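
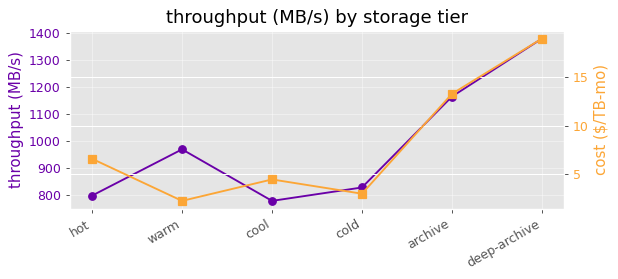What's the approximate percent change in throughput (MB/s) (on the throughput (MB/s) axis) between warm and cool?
warm ≈ 950, cool ≈ 800; (800 − 950) / 950 ≈ -15.8%.

≈ -15.8%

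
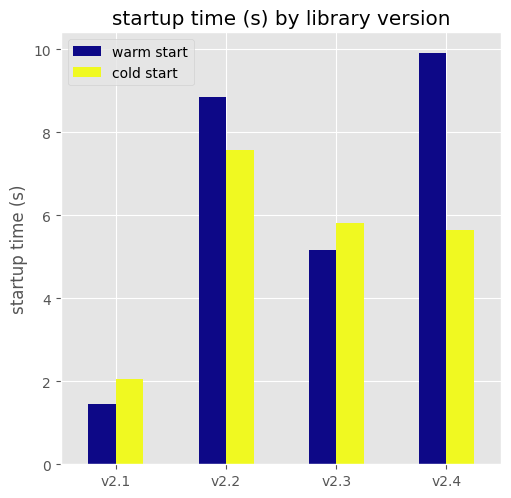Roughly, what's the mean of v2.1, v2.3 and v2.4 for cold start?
≈ 5

(2 + 6 + 6) / 3 ≈ 5.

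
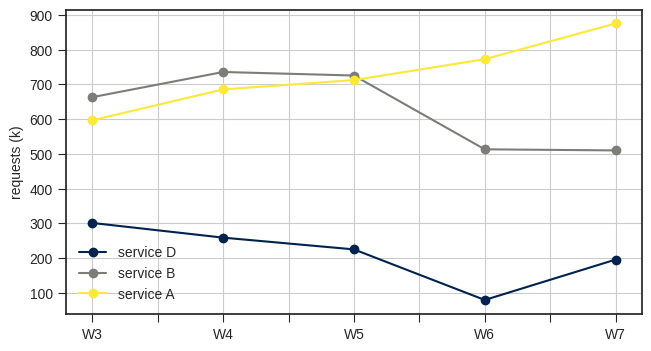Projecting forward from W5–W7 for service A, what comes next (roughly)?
≈ 1000

Last three: 700, 800, 900 → slope ≈ 100/step → next ≈ 1000.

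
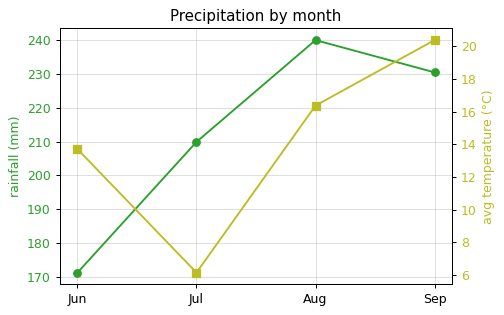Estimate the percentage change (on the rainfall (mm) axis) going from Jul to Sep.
Jul ≈ 210, Sep ≈ 230; (230 − 210) / 210 ≈ +9.5%.

≈ +9.5%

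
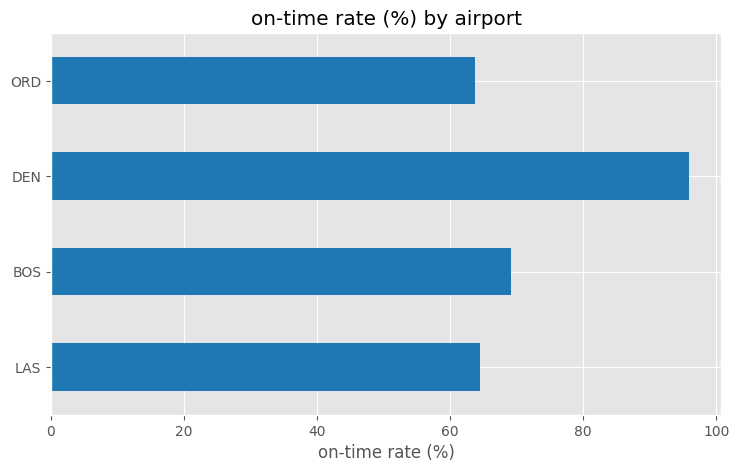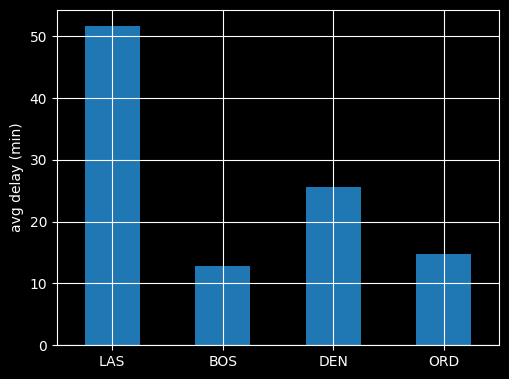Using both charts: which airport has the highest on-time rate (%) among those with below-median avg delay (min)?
BOS

Chart 2 median avg delay (min) ≈ 20; below-median airports: BOS, ORD. Among those, BOS has the highest on-time rate (%) (≈ 70).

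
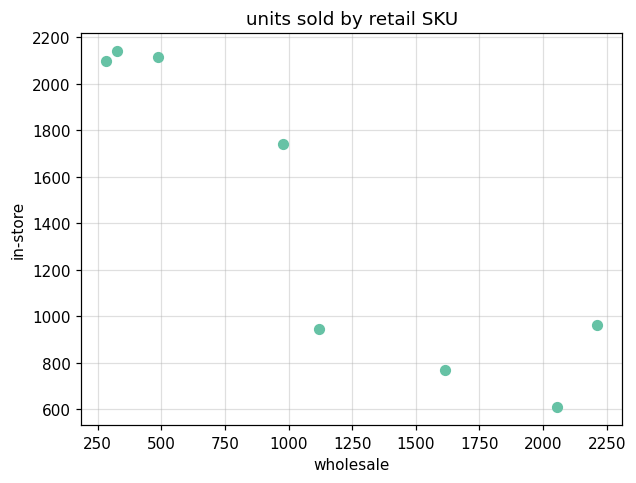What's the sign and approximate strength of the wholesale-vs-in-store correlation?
negative, strong

Points are negatively correlated; strong (|r| ≈ 0.9).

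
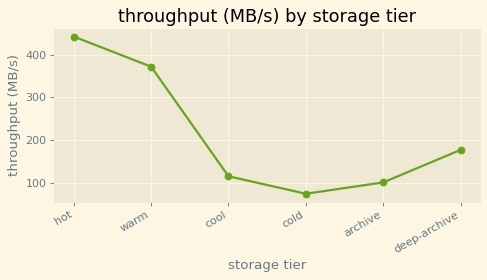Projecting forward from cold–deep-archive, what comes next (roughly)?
Last three: 50, 100, 200 → slope ≈ 75/step → next ≈ 275.

≈ 275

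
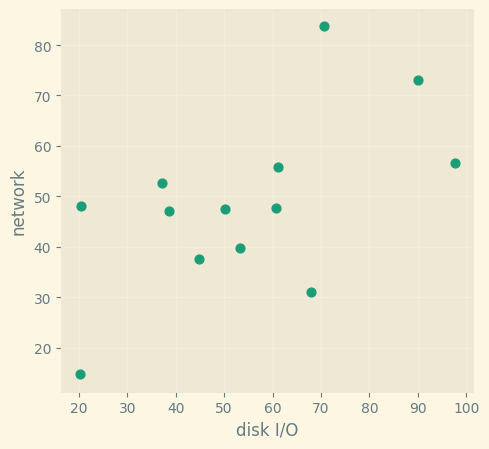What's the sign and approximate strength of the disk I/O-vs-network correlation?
positive, moderate

Points are positively correlated; moderate (|r| ≈ 0.6).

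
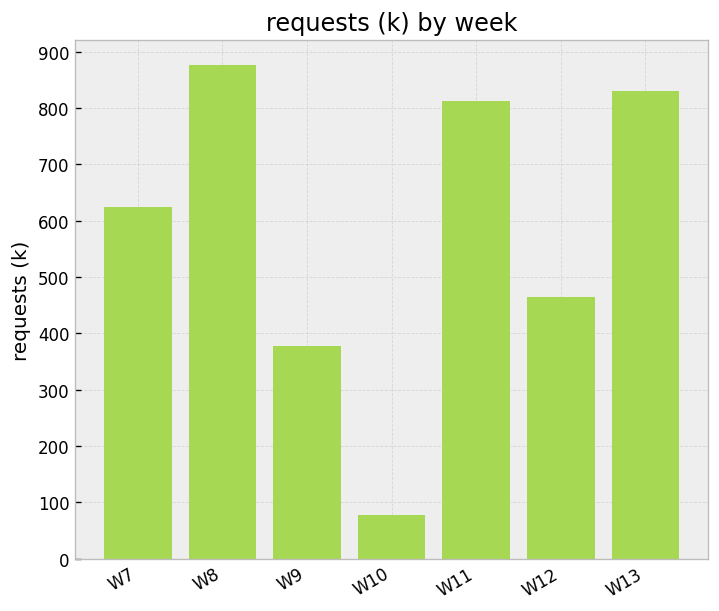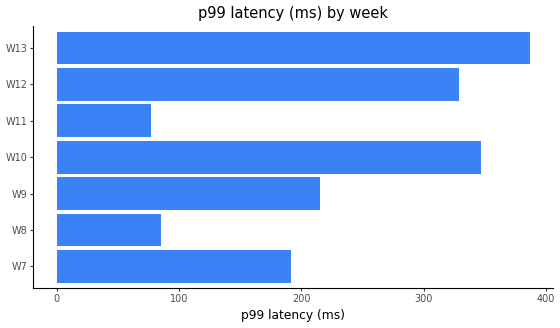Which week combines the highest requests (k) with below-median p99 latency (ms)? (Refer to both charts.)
Chart 2 median p99 latency (ms) ≈ 200; below-median weeks: W7, W8, W11. Among those, W8 has the highest requests (k) (≈ 900).

W8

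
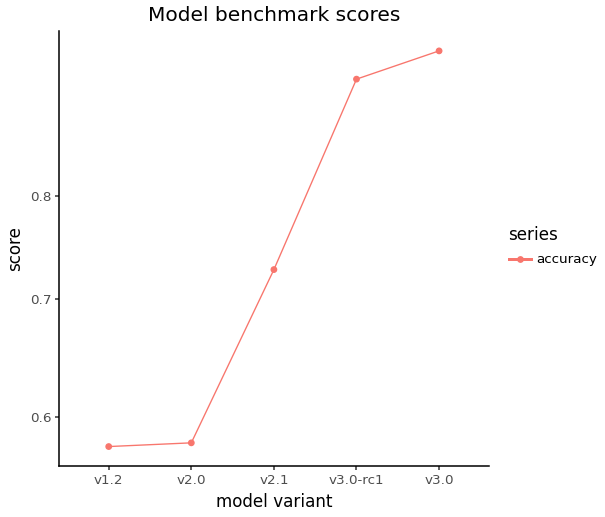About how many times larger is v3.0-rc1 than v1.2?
v3.0-rc1 ≈ 0.95, v1.2 ≈ 0.60; 0.95/0.60 ≈ 1.58.

≈ 1.58×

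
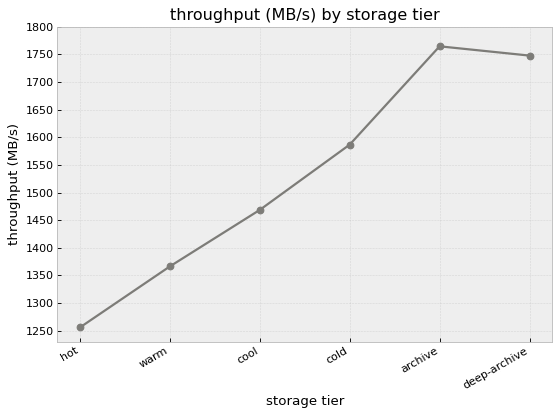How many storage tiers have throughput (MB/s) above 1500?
Above 1500: cold, archive, deep-archive.

3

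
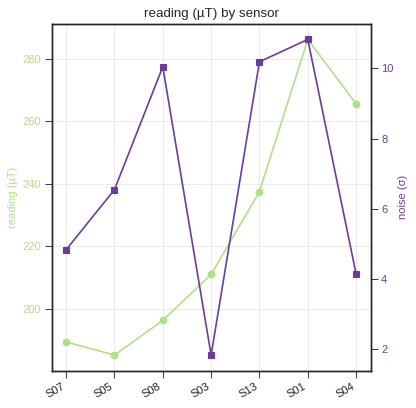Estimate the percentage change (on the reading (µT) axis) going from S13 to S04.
≈ +12.5%

S13 ≈ 240, S04 ≈ 270; (270 − 240) / 240 ≈ +12.5%.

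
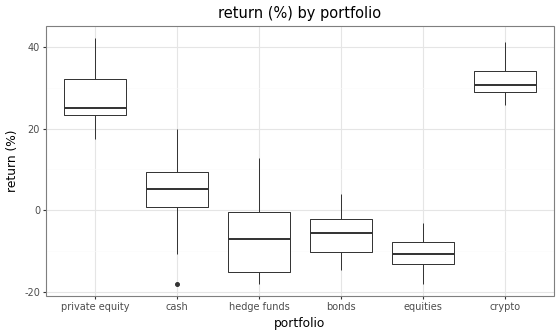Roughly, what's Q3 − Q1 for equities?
Q3 ≈ -10, Q1 ≈ -15; IQR ≈ 5.

≈ 5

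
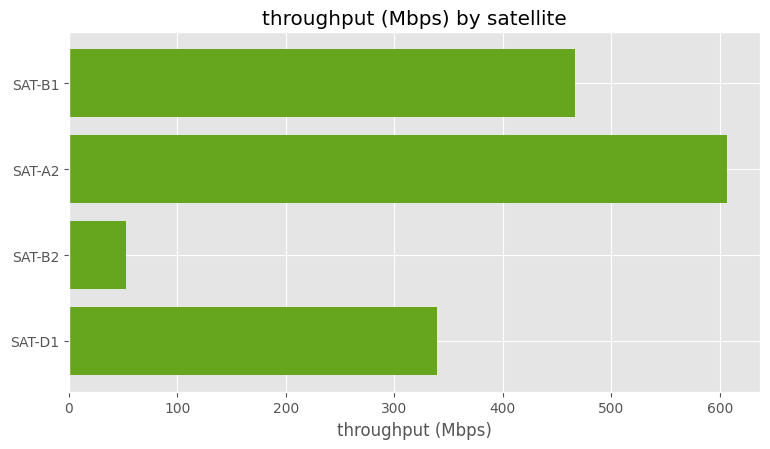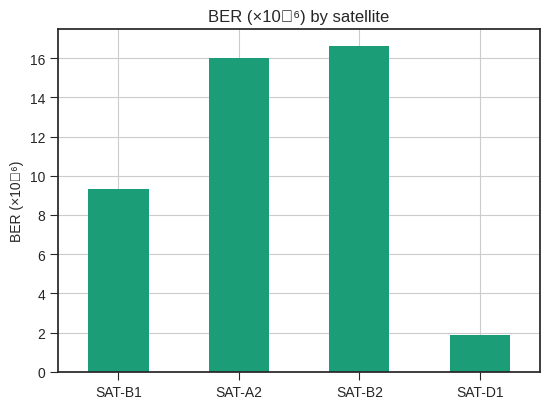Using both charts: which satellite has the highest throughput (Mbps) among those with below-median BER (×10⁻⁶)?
SAT-B1

Chart 2 median BER (×10⁻⁶) ≈ 12; below-median satellites: SAT-B1, SAT-D1. Among those, SAT-B1 has the highest throughput (Mbps) (≈ 500).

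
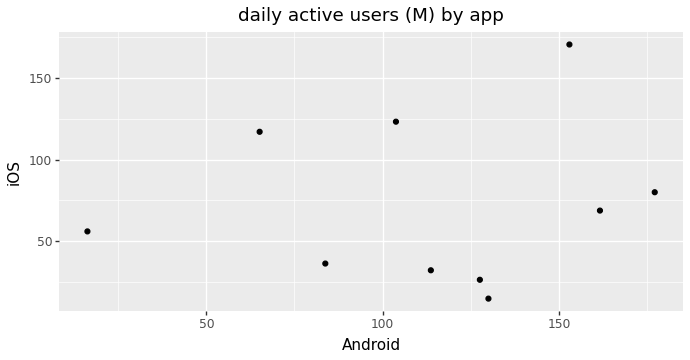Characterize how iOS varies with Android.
Points are roughly uncorrelated; weak (|r| ≈ 0.1).

no clear correlation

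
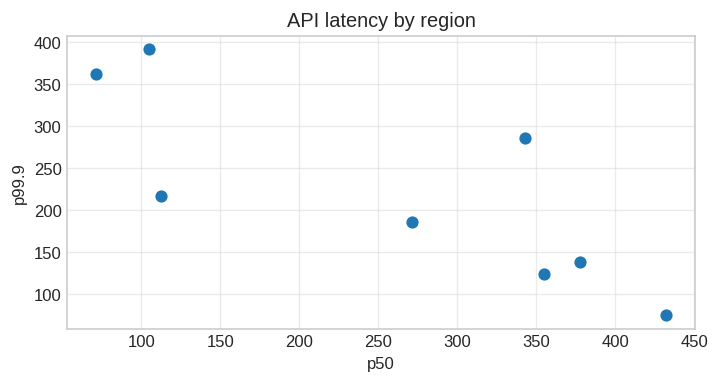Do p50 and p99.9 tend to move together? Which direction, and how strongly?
Points are negatively correlated; strong (|r| ≈ 0.8).

negative, strong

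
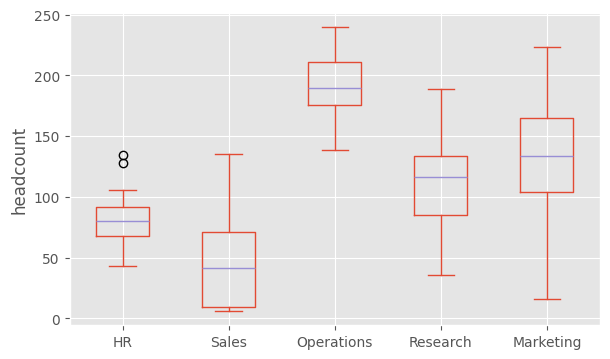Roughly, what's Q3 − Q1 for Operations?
Q3 ≈ 220, Q1 ≈ 180; IQR ≈ 40.

≈ 40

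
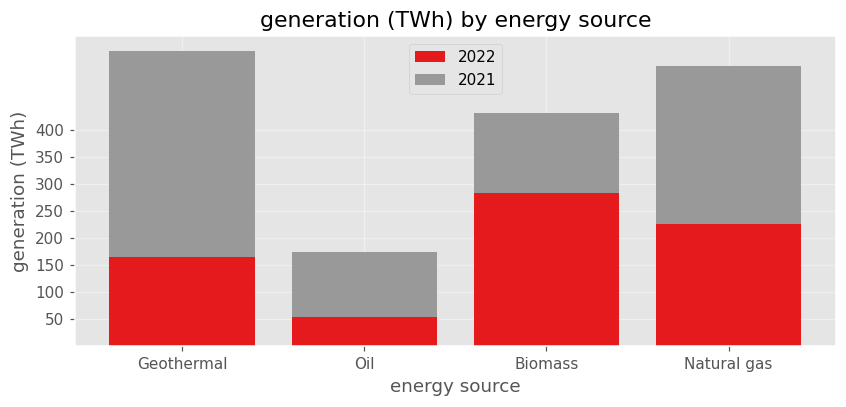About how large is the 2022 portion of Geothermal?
2022 top ≈ 150, bottom ≈ 0; segment ≈ 150.

≈ 150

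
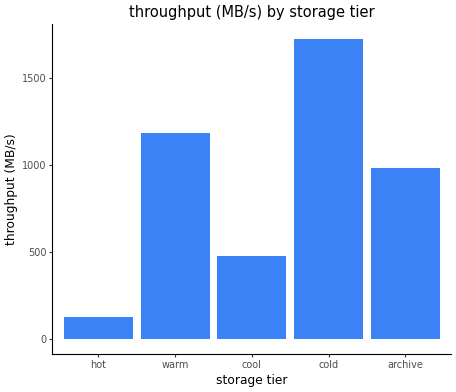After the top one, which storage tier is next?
Top 3: cold ≈ 1800, warm ≈ 1200, archive ≈ 1000.

warm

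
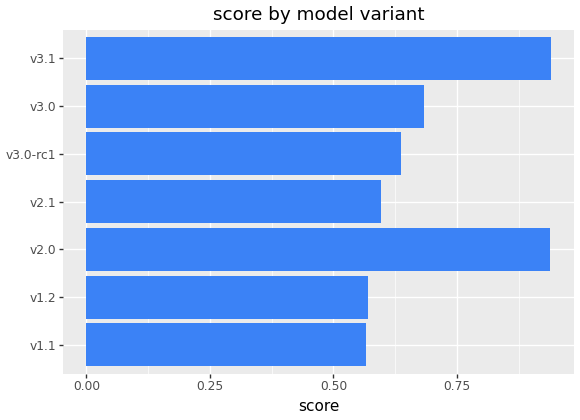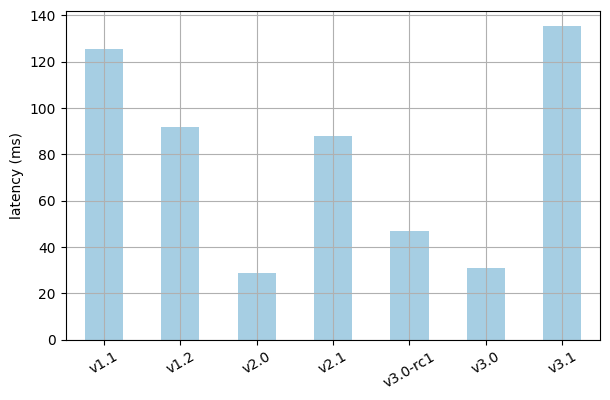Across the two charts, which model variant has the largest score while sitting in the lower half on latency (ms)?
Chart 2 median latency (ms) ≈ 80; below-median model variants: v2.0, v3.0-rc1, v3.0. Among those, v2.0 has the highest score (≈ 0.9).

v2.0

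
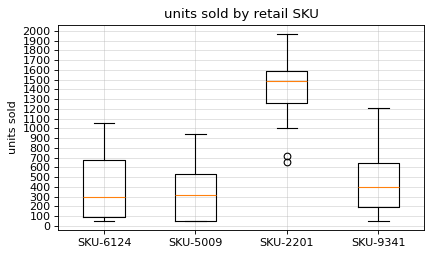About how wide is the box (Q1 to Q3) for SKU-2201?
Q3 ≈ 1600, Q1 ≈ 1300; IQR ≈ 300.

≈ 300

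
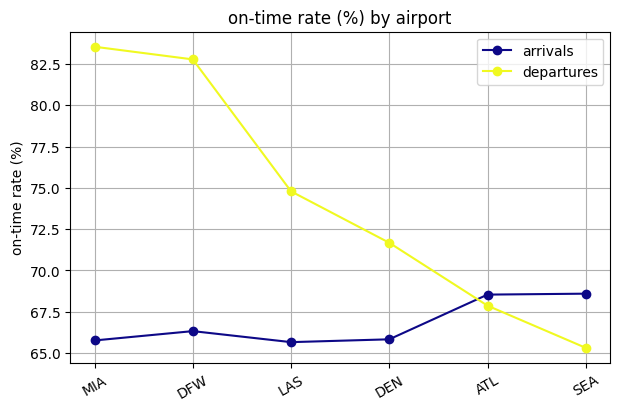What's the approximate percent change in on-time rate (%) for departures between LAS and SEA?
LAS ≈ 74, SEA ≈ 66; (66 − 74) / 74 ≈ -10.8%.

≈ -10.8%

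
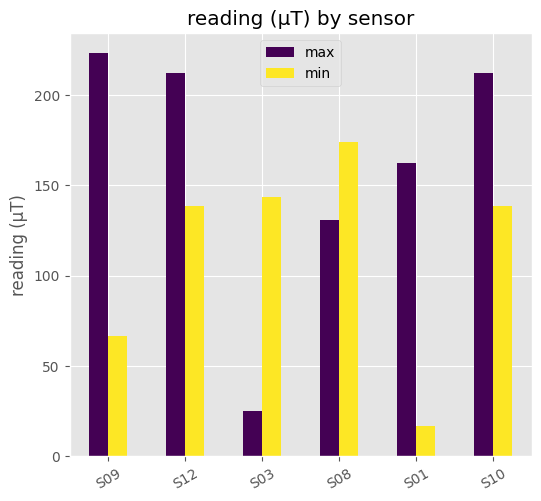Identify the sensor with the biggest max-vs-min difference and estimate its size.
S09, ≈ 160 µT

S09: max ≈ 220, min ≈ 60 → gap ≈ 160. Next-largest (S01) is only ≈ 140.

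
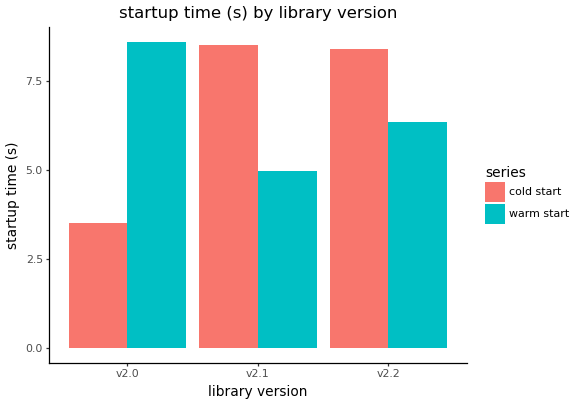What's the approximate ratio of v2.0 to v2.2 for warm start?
≈ 1.5×

v2.0 ≈ 9, v2.2 ≈ 6; 9/6 ≈ 1.5.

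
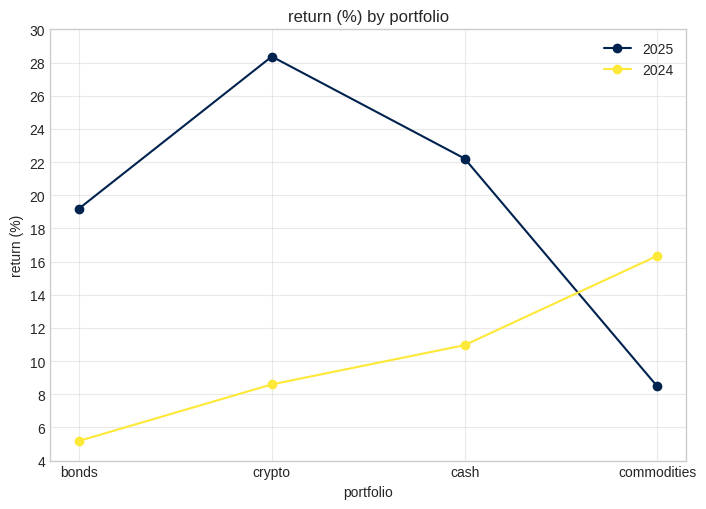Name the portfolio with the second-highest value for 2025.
cash

Top 3 for 2025: crypto ≈ 28, cash ≈ 22, bonds ≈ 20.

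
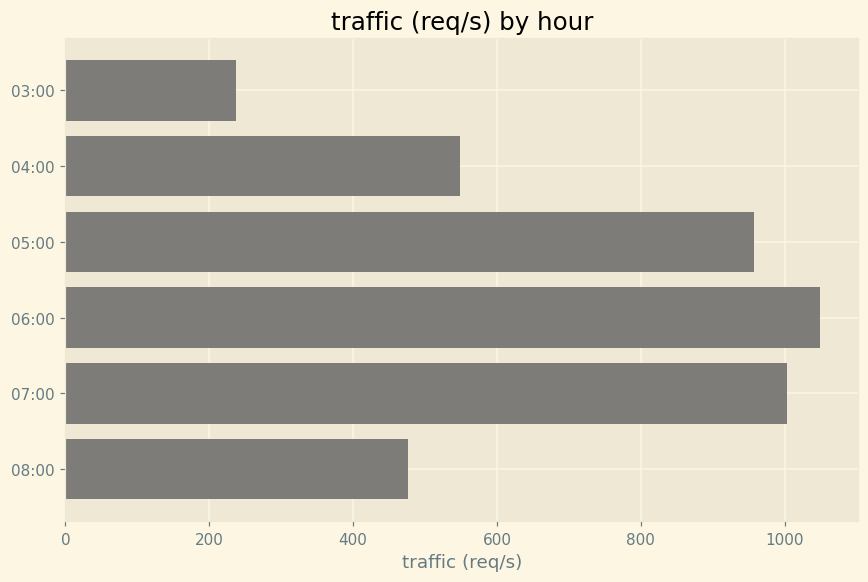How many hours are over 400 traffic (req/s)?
5

Above 400: 04:00, 05:00, 06:00, 07:00, 08:00.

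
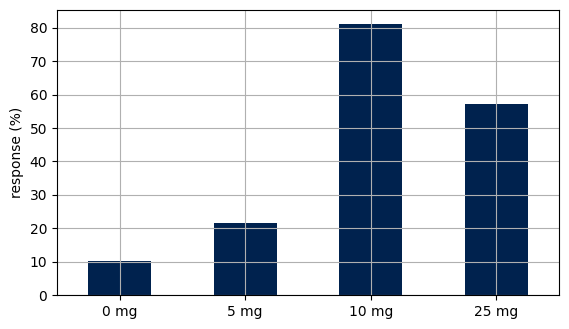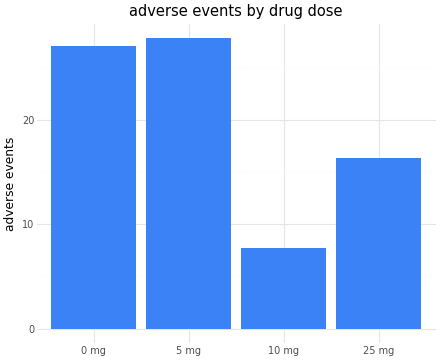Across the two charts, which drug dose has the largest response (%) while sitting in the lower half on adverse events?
Chart 2 median adverse events ≈ 20; below-median drug doses: 10 mg, 25 mg. Among those, 10 mg has the highest response (%) (≈ 80).

10 mg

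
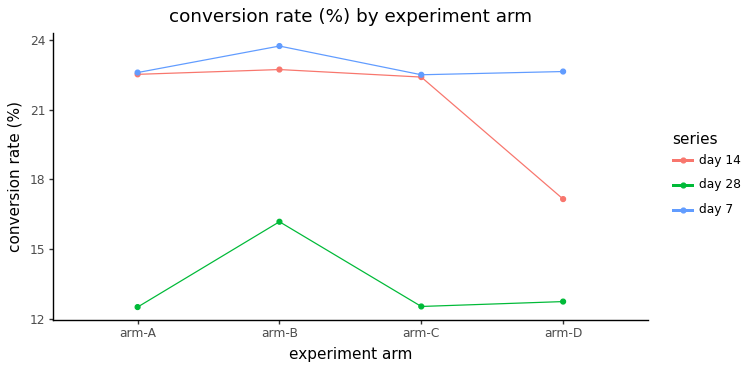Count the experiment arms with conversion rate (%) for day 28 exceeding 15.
1

Above 15: arm-B.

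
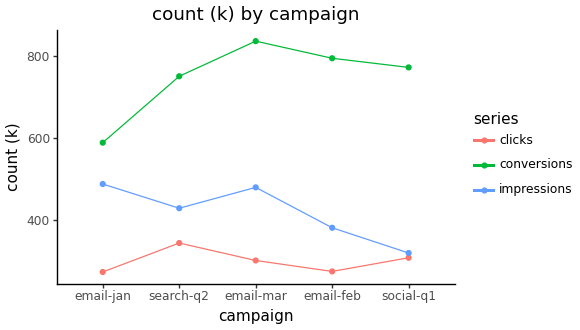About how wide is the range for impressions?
≈ 200

Max email-jan ≈ 500, min social-q1 ≈ 300; range ≈ 200.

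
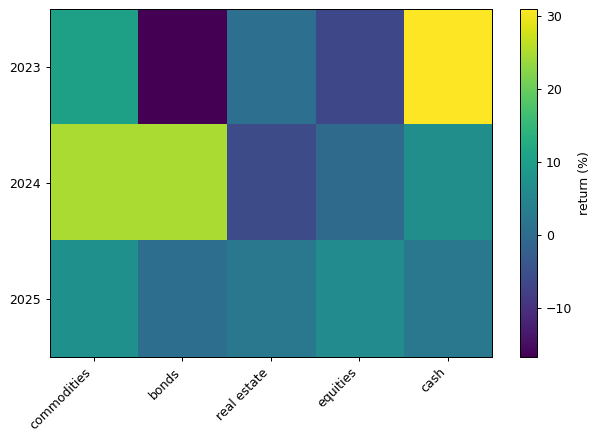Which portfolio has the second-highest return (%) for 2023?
Top 3 for 2023: cash ≈ 30, commodities ≈ 10, real estate ≈ 0.

commodities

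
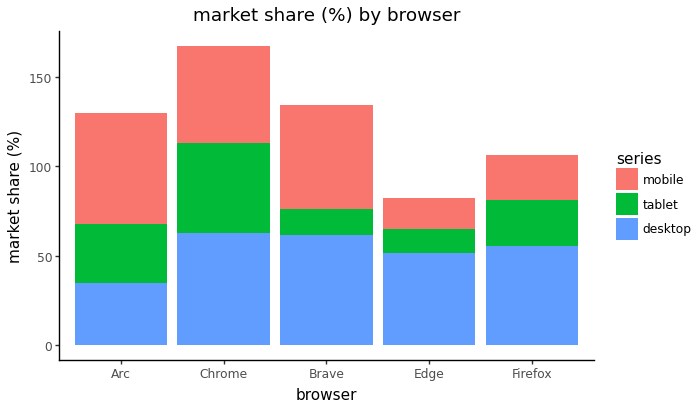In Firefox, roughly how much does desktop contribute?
desktop top ≈ 60, bottom ≈ 0; segment ≈ 60.

≈ 60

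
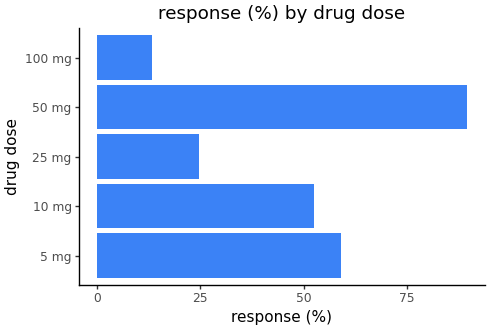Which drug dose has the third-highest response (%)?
10 mg

Top 4: 50 mg ≈ 90, 5 mg ≈ 60, 10 mg ≈ 50, 25 mg ≈ 20.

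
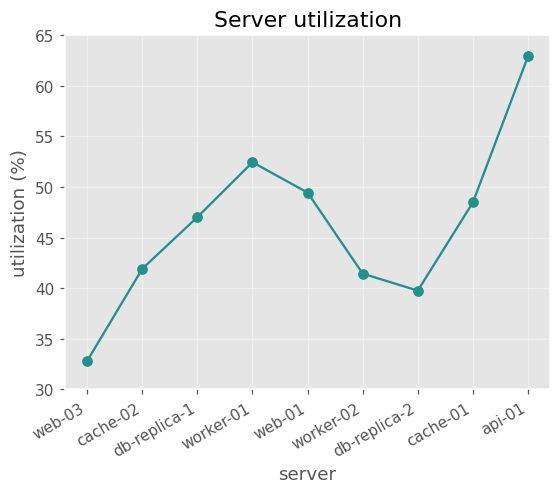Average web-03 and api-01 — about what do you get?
(35 + 65) / 2 ≈ 50.

≈ 50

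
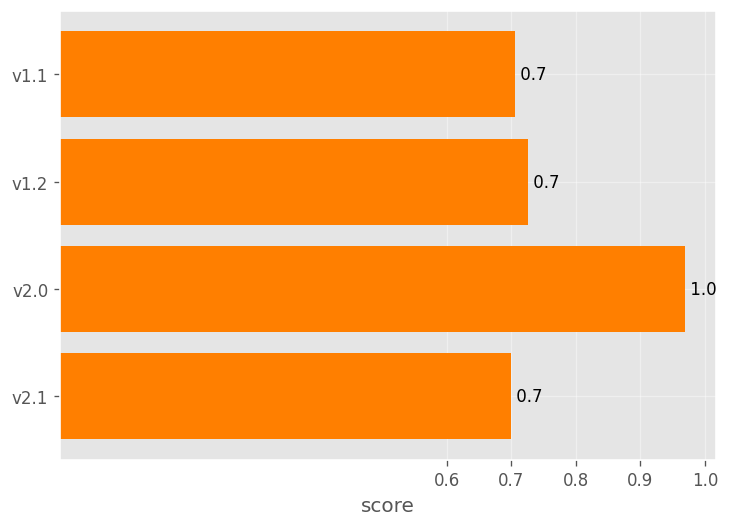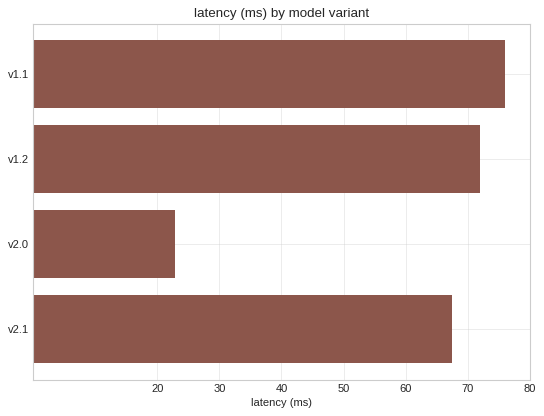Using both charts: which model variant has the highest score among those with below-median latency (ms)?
v2.0

Chart 2 median latency (ms) ≈ 70; below-median model variants: v2.0, v2.1. Among those, v2.0 has the highest score (≈ 1).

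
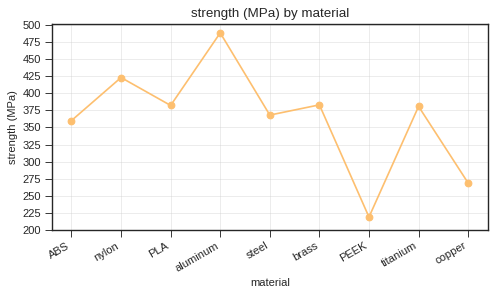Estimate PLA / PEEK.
≈ 1.67×

PLA ≈ 375, PEEK ≈ 225; 375/225 ≈ 1.67.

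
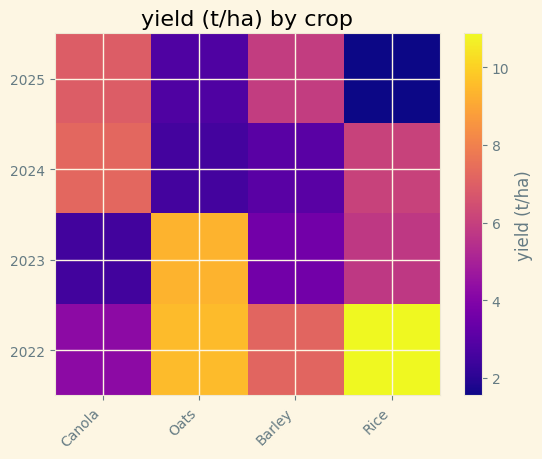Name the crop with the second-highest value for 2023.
Top 3 for 2023: Oats ≈ 9, Rice ≈ 6, Barley ≈ 4.

Rice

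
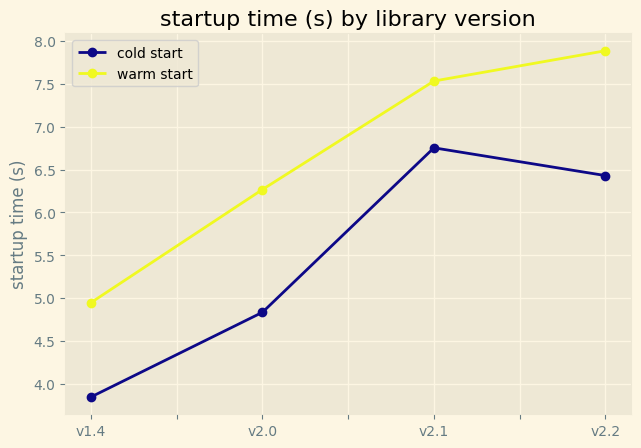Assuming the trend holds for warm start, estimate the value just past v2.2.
Last three: 6.5, 7.5, 8.0 → slope ≈ 0.75/step → next ≈ 8.75.

≈ 8.75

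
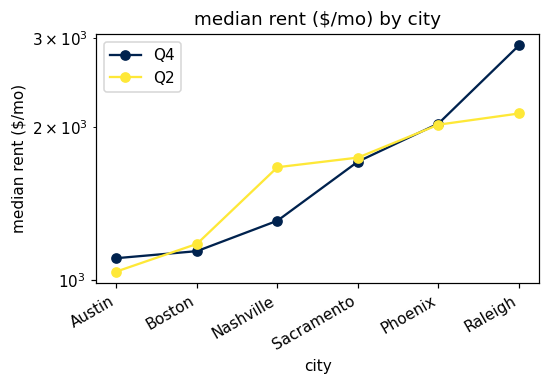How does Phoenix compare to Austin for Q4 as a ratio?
Phoenix ≈ 2000, Austin ≈ 1200; 2000/1200 ≈ 1.67.

≈ 1.67×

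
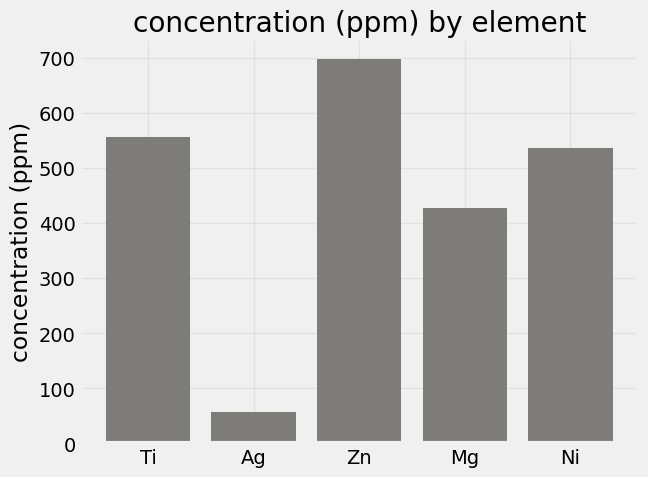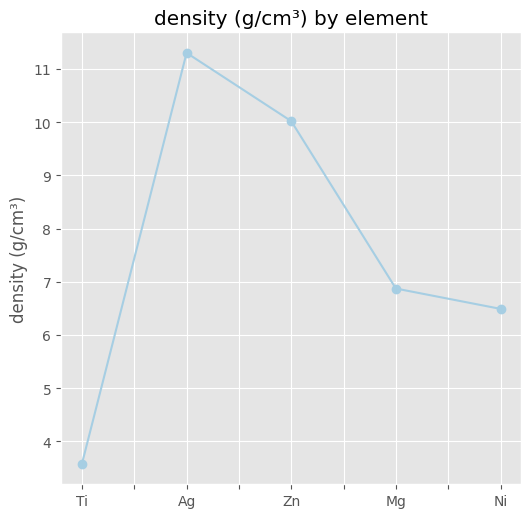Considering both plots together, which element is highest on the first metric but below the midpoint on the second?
Ti

Chart 2 median density (g/cm³) ≈ 6; below-median elements: Ti, Ni. Among those, Ti has the highest concentration (ppm) (≈ 600).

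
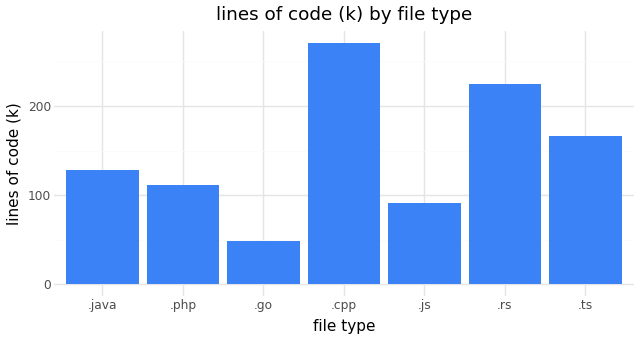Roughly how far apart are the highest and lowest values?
Max .cpp ≈ 275, min .go ≈ 50; range ≈ 225.

≈ 225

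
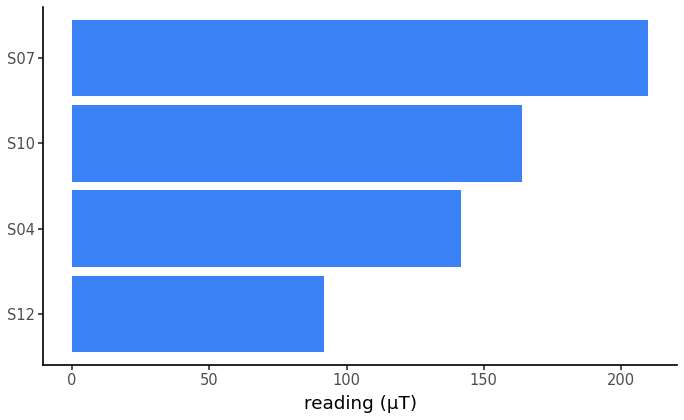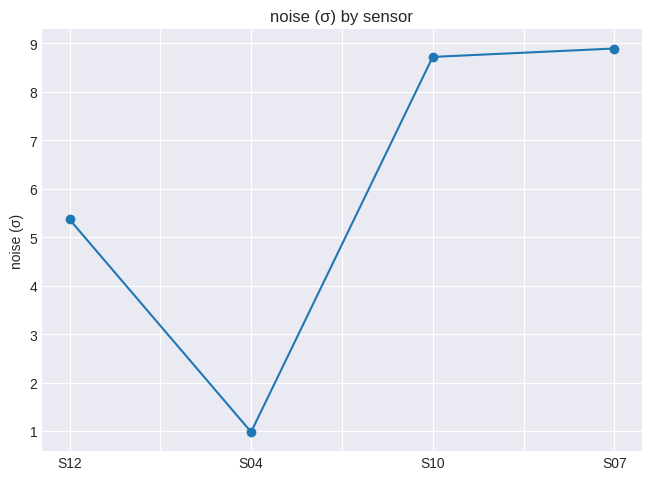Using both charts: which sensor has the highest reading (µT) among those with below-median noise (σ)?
Chart 2 median noise (σ) ≈ 7; below-median sensors: S12, S04. Among those, S04 has the highest reading (µT) (≈ 140).

S04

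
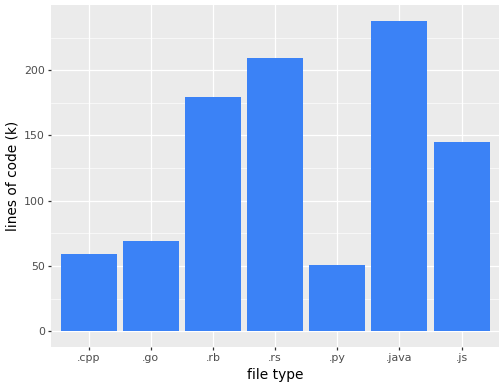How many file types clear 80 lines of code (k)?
4

Above 80: .rb, .rs, .java, .js.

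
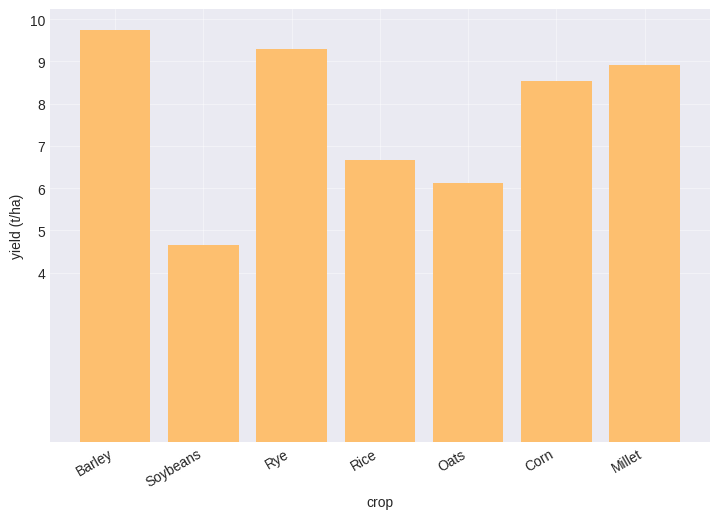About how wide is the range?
Max Barley ≈ 10, min Soybeans ≈ 5; range ≈ 5.

≈ 5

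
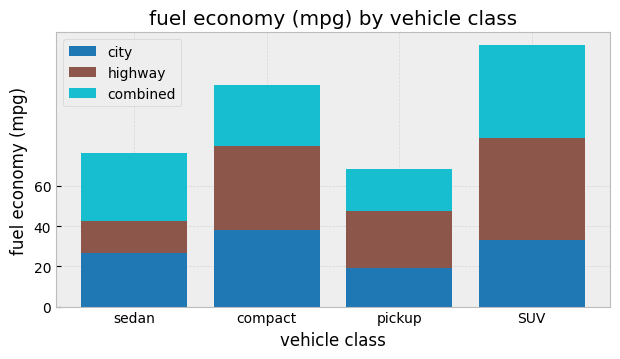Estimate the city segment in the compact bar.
≈ 40

city top ≈ 40, bottom ≈ 0; segment ≈ 40.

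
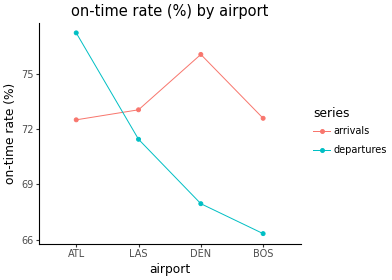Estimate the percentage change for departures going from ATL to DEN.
ATL ≈ 77, DEN ≈ 68; (68 − 77) / 77 ≈ -11.7%.

≈ -11.7%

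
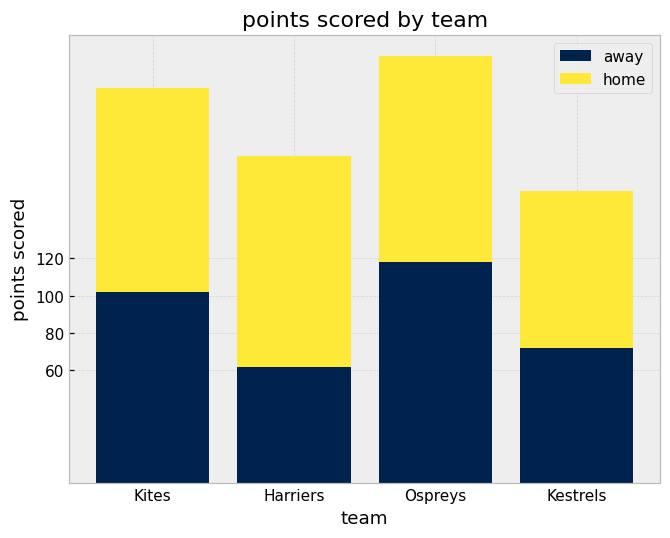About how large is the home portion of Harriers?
≈ 120

home top ≈ 180, bottom ≈ 60; segment ≈ 120.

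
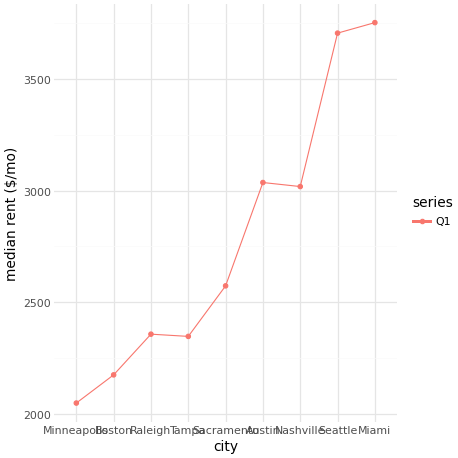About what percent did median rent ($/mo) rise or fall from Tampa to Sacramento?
≈ +8.3%

Tampa ≈ 2400, Sacramento ≈ 2600; (2600 − 2400) / 2400 ≈ +8.3%.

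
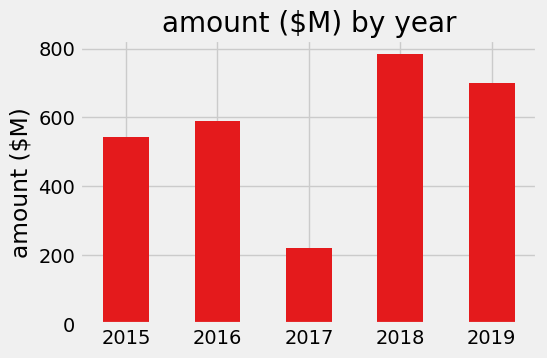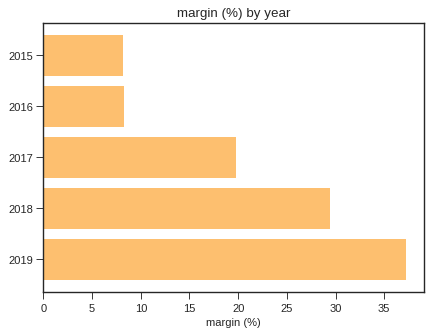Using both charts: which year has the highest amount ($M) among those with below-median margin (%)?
2016

Chart 2 median margin (%) ≈ 20; below-median years: 2015, 2016. Among those, 2016 has the highest amount ($M) (≈ 600).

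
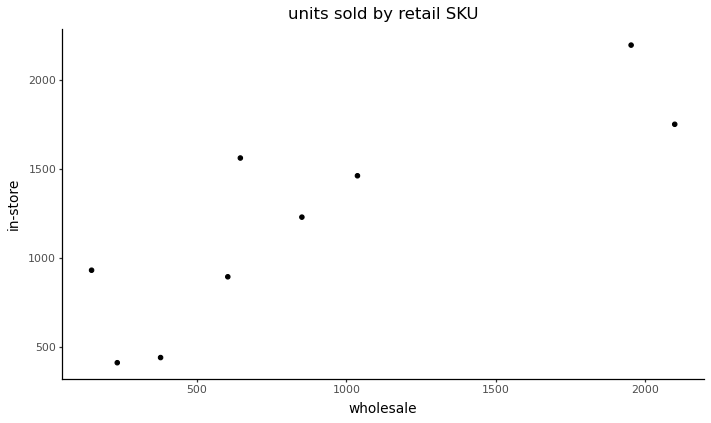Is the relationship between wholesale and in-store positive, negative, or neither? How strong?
positive, strong

Points are positively correlated; strong (|r| ≈ 0.8).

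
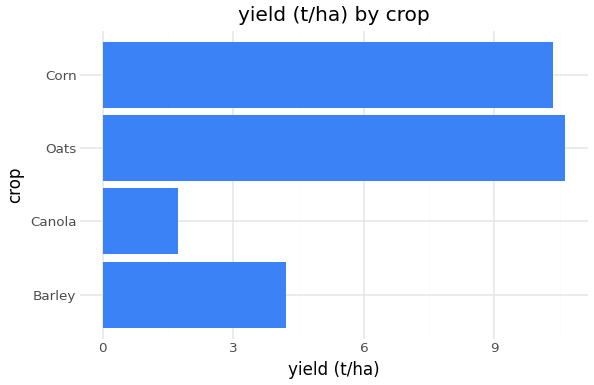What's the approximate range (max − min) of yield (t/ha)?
≈ 9

Max Oats ≈ 11, min Canola ≈ 2; range ≈ 9.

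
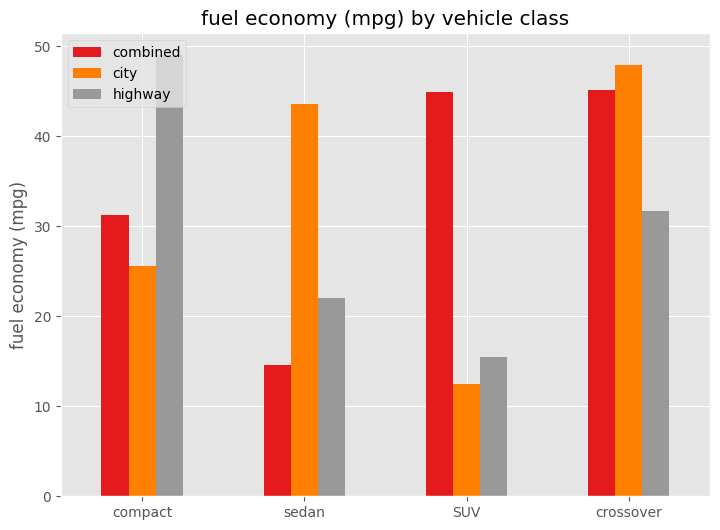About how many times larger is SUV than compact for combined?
SUV ≈ 45, compact ≈ 30; 45/30 ≈ 1.5.

≈ 1.5×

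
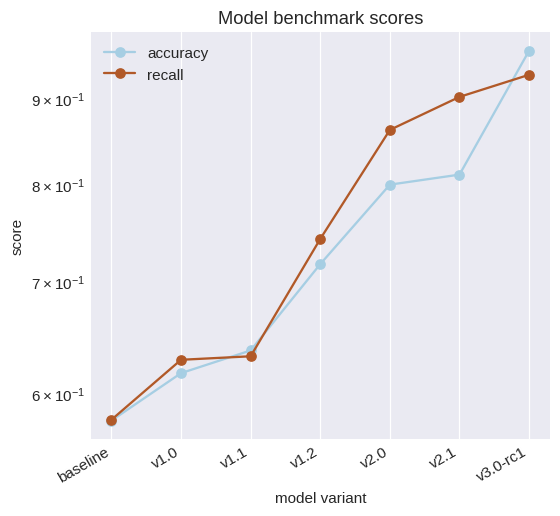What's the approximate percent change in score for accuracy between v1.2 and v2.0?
≈ +14.3%

v1.2 ≈ 0.70, v2.0 ≈ 0.80; (0.80 − 0.70) / 0.70 ≈ +14.3%.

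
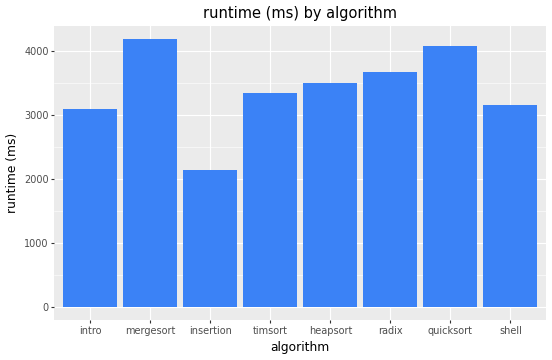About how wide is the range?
≈ 2000

Max mergesort ≈ 4000, min insertion ≈ 2000; range ≈ 2000.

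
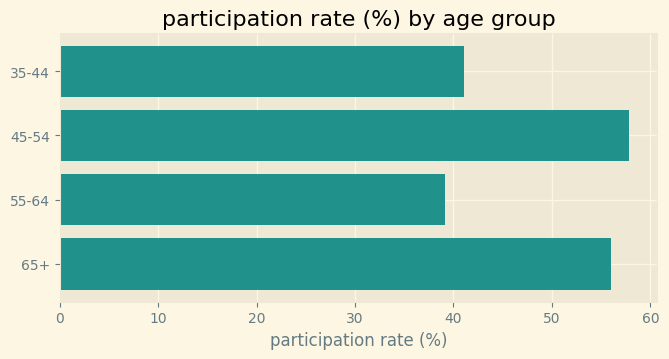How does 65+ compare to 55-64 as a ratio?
≈ 1.38×

65+ ≈ 55, 55-64 ≈ 40; 55/40 ≈ 1.38.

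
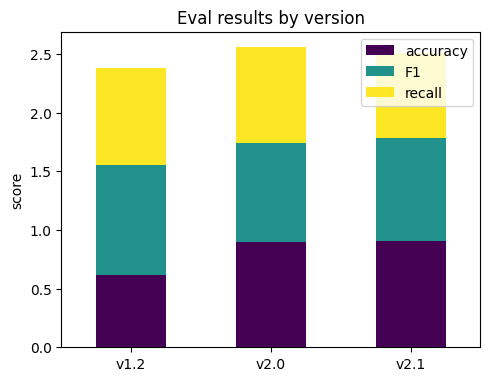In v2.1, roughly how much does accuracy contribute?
accuracy top ≈ 1.0, bottom ≈ 0.0; segment ≈ 1.0.

≈ 1.0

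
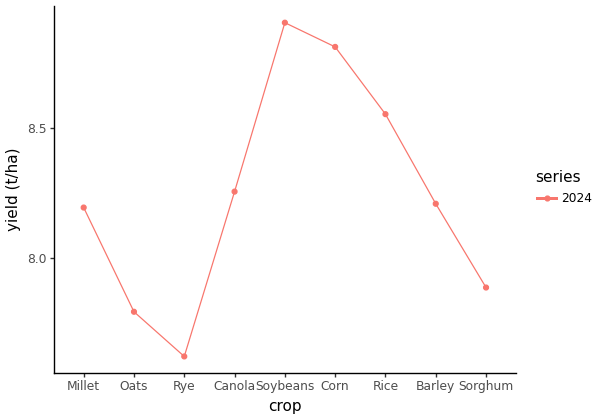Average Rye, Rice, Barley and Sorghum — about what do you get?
≈ 8.05

(7.6 + 8.6 + 8.2 + 7.8) / 4 ≈ 8.05.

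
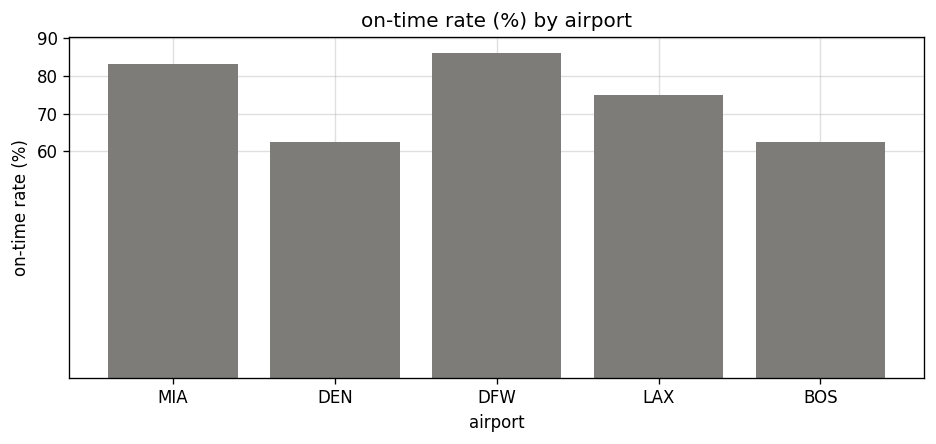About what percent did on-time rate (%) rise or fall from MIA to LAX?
MIA ≈ 80, LAX ≈ 70; (70 − 80) / 80 ≈ -12.5%.

≈ -12.5%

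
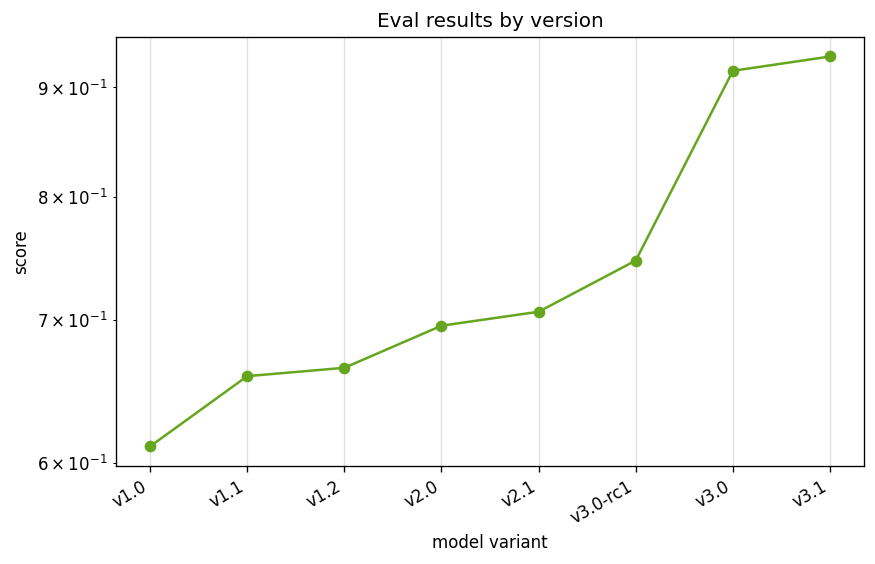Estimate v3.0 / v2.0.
≈ 1.29×

v3.0 ≈ 0.90, v2.0 ≈ 0.70; 0.90/0.70 ≈ 1.29.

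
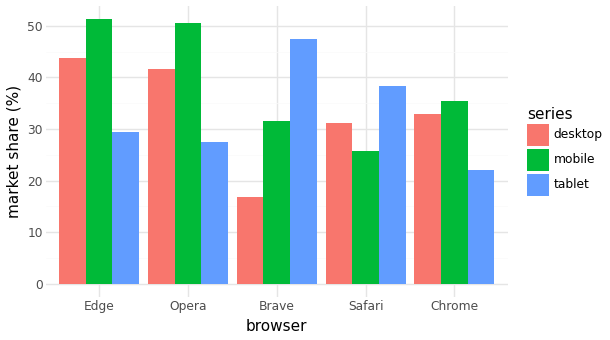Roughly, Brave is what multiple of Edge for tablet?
Brave ≈ 45, Edge ≈ 30; 45/30 ≈ 1.5.

≈ 1.5×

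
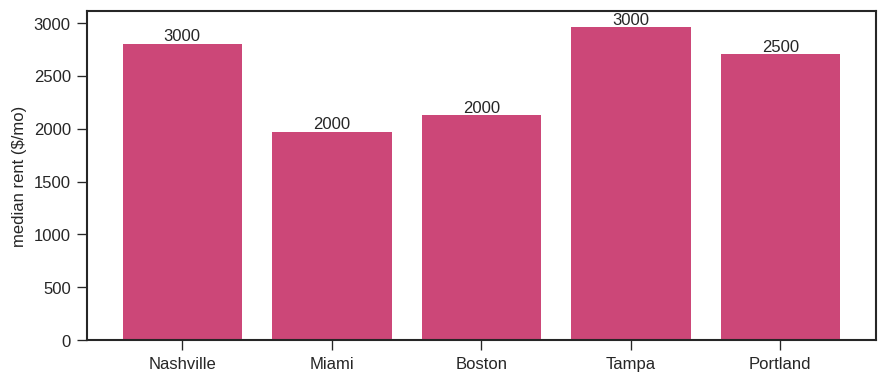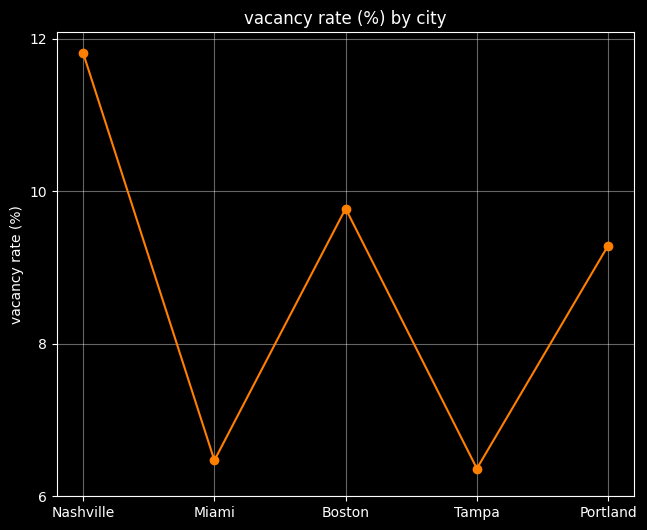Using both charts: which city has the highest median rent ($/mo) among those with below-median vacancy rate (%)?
Chart 2 median vacancy rate (%) ≈ 10; below-median cities: Miami, Tampa. Among those, Tampa has the highest median rent ($/mo) (≈ 3000).

Tampa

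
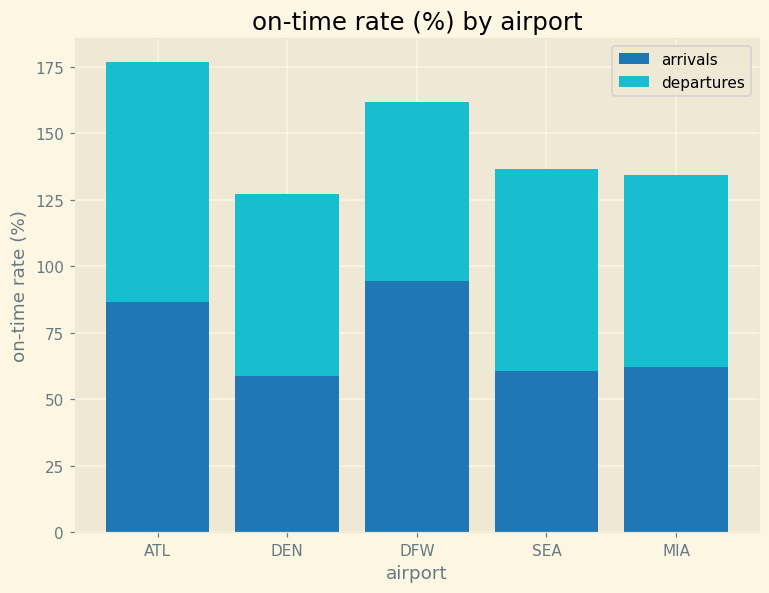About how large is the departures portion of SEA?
≈ 80

departures top ≈ 140, bottom ≈ 60; segment ≈ 80.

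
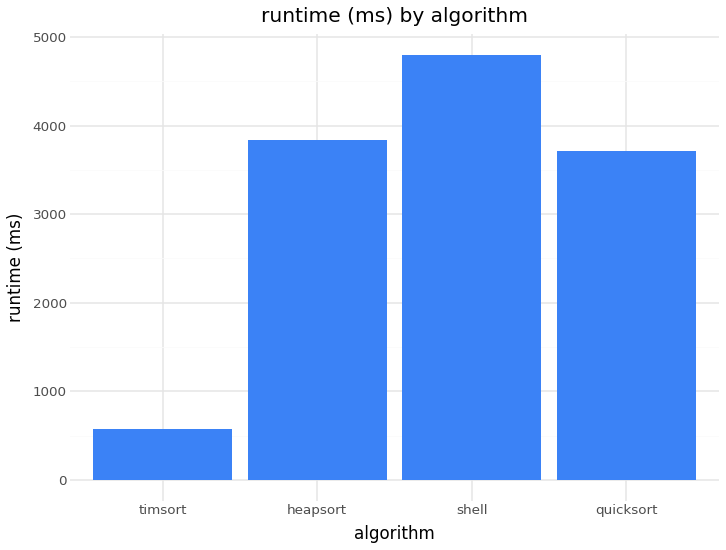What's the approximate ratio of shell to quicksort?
≈ 1.43×

shell ≈ 5000, quicksort ≈ 3500; 5000/3500 ≈ 1.43.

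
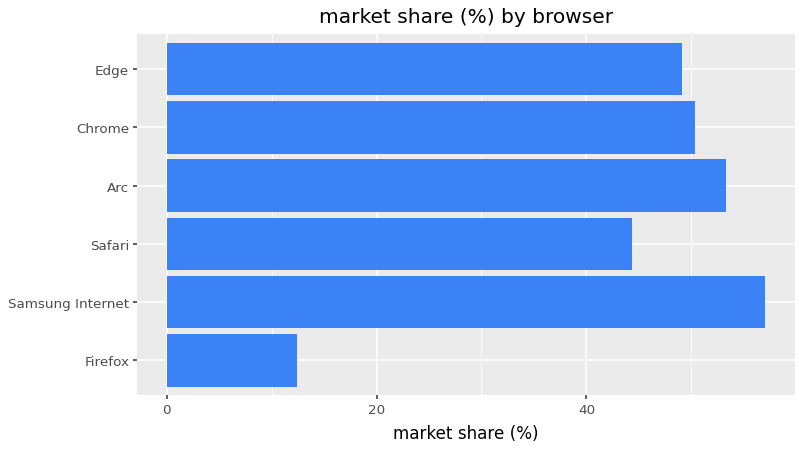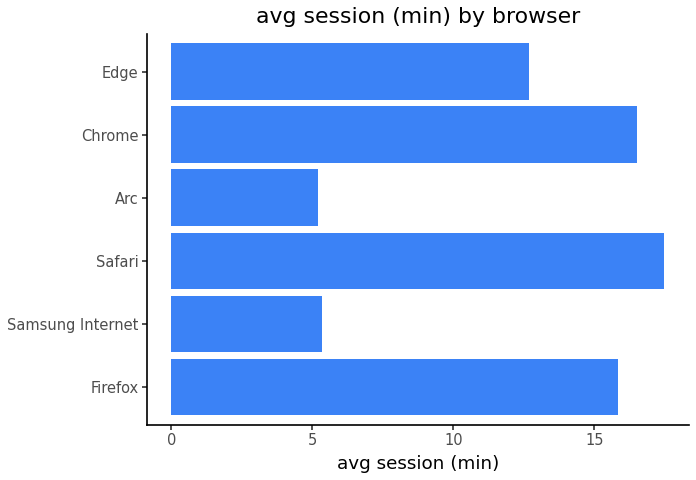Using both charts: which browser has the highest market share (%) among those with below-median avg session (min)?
Chart 2 median avg session (min) ≈ 14; below-median browsers: Samsung Internet, Arc, Edge. Among those, Samsung Internet has the highest market share (%) (≈ 60).

Samsung Internet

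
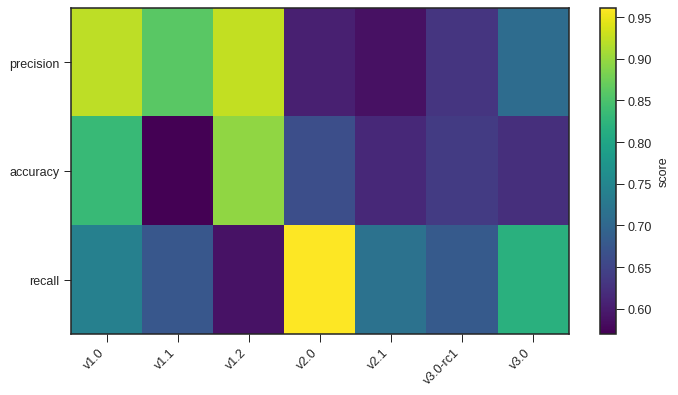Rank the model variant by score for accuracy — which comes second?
v1.0

Top 3 for accuracy: v1.2 ≈ 0.90, v1.0 ≈ 0.85, v2.0 ≈ 0.65.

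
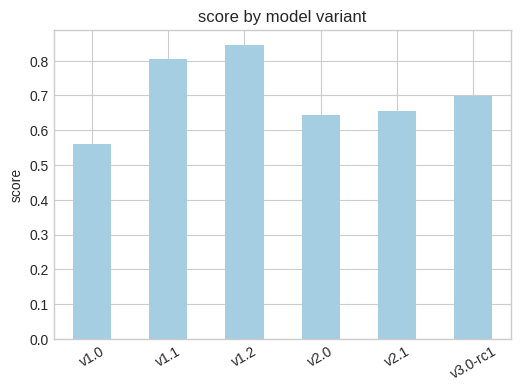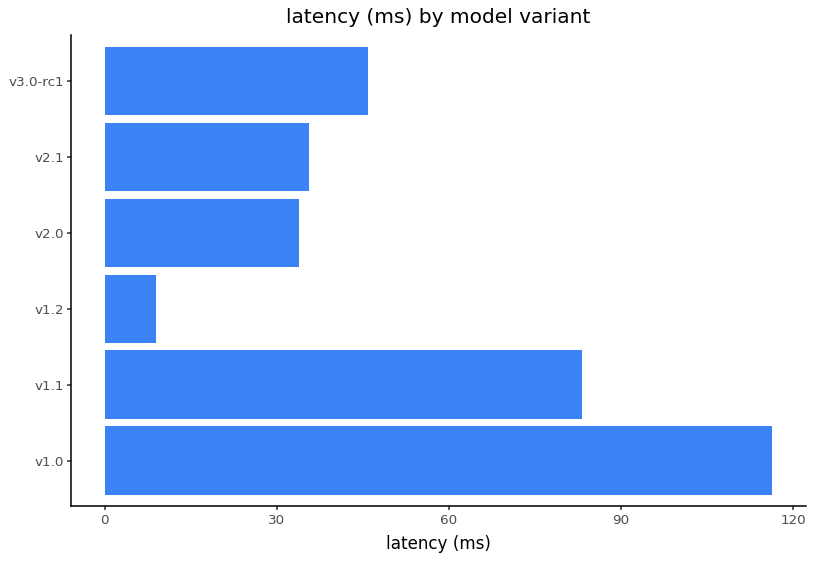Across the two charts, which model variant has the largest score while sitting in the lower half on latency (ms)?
v1.2

Chart 2 median latency (ms) ≈ 40; below-median model variants: v1.2, v2.0, v2.1. Among those, v1.2 has the highest score (≈ 0.8).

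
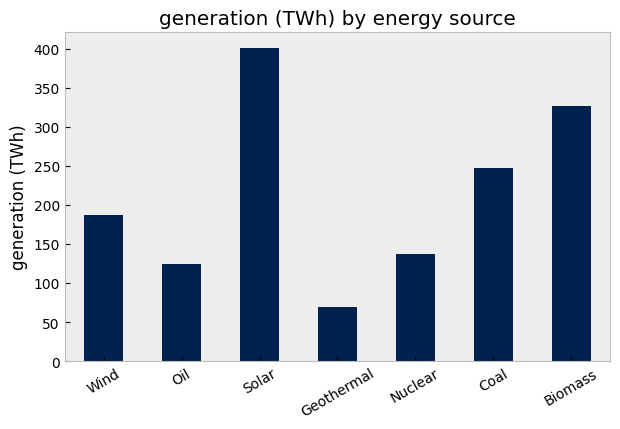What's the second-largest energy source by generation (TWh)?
Top 3: Solar ≈ 400, Biomass ≈ 350, Coal ≈ 250.

Biomass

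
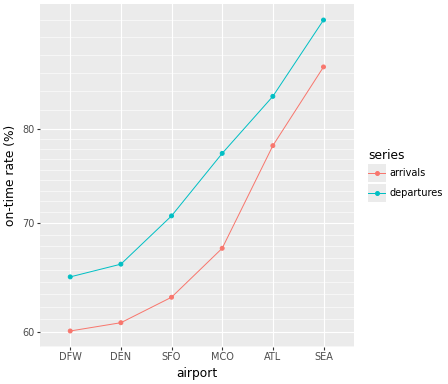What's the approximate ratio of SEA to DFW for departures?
≈ 1.46×

SEA ≈ 95, DFW ≈ 65; 95/65 ≈ 1.46.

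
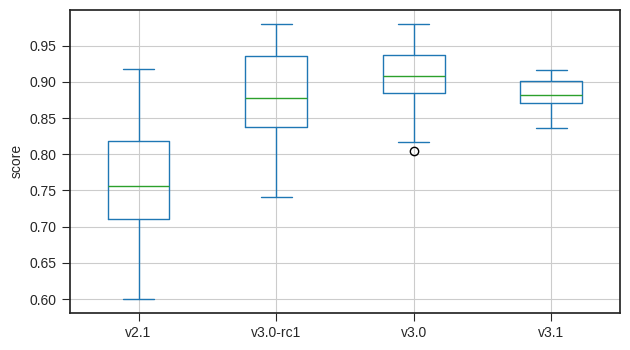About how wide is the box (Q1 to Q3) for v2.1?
≈ 0.10

Q3 ≈ 0.82, Q1 ≈ 0.72; IQR ≈ 0.10.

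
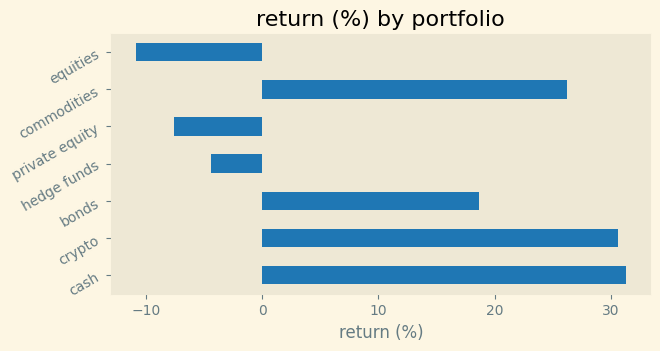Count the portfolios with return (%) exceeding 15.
Above 15: cash, crypto, bonds, commodities.

4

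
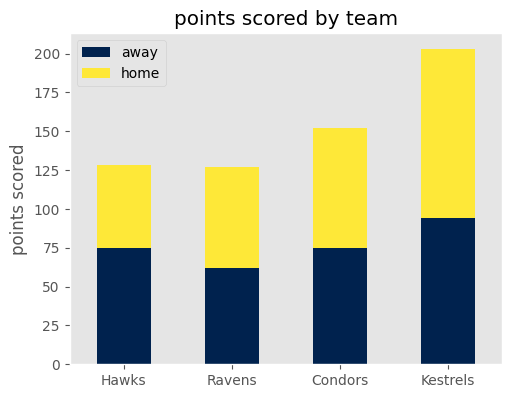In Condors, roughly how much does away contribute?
away top ≈ 80, bottom ≈ 0; segment ≈ 80.

≈ 80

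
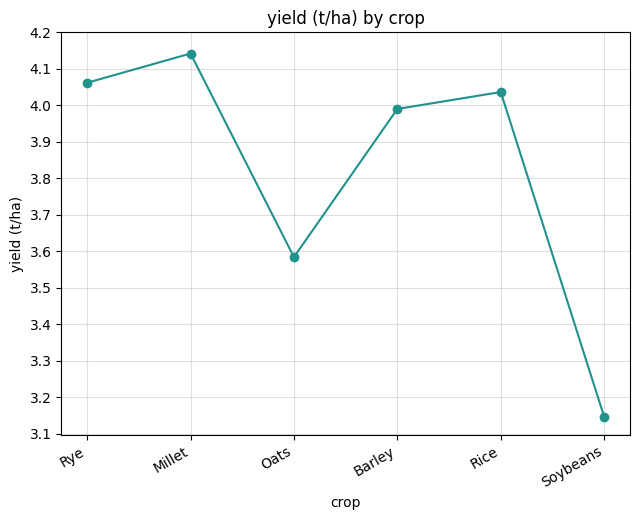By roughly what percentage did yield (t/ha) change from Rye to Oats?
≈ -12.2%

Rye ≈ 4.1, Oats ≈ 3.6; (3.6 − 4.1) / 4.1 ≈ -12.2%.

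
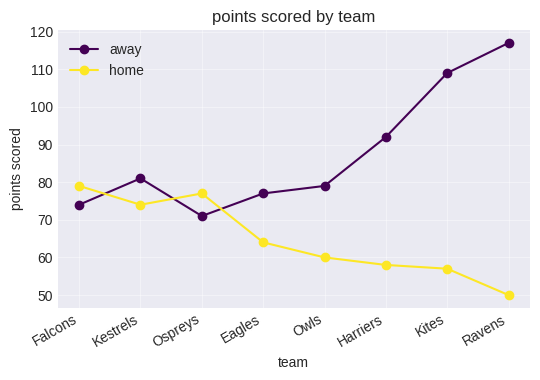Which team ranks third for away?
Top 4 for away: Ravens ≈ 120, Kites ≈ 110, Harriers ≈ 90, Kestrels ≈ 80.

Harriers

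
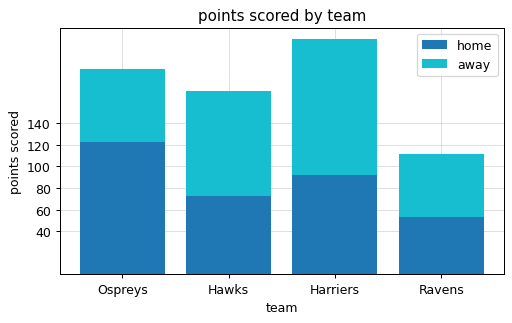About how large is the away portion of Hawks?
≈ 80

away top ≈ 160, bottom ≈ 80; segment ≈ 80.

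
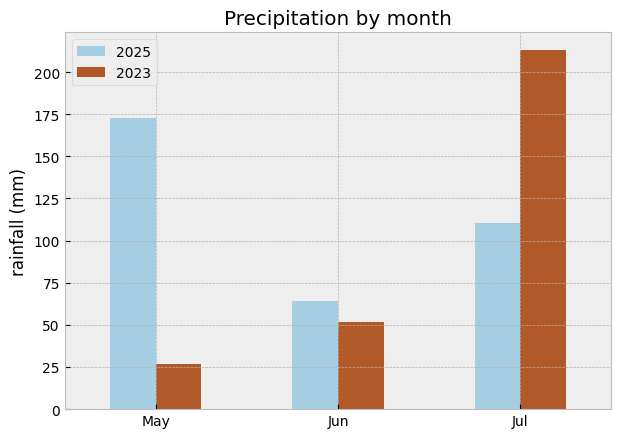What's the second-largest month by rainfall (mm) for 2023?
Top 3 for 2023: Jul ≈ 220, Jun ≈ 60, May ≈ 20.

Jun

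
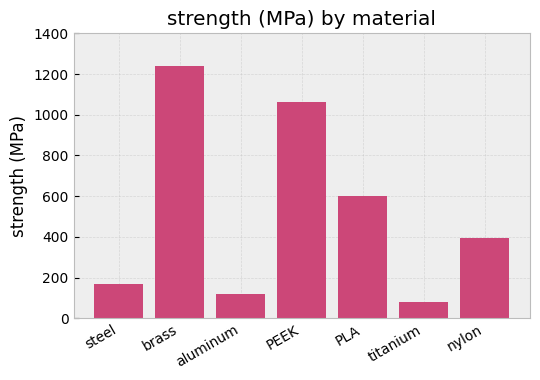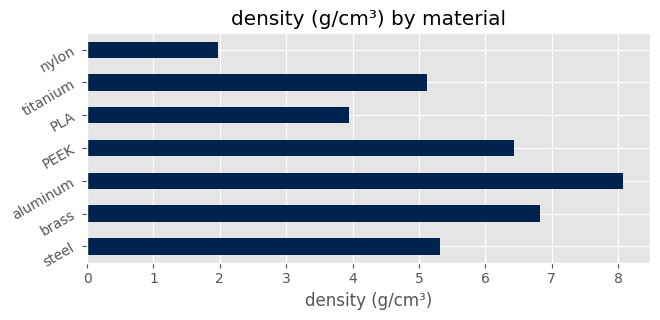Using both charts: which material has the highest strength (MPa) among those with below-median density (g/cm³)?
Chart 2 median density (g/cm³) ≈ 5; below-median materials: PLA, titanium, nylon. Among those, PLA has the highest strength (MPa) (≈ 600).

PLA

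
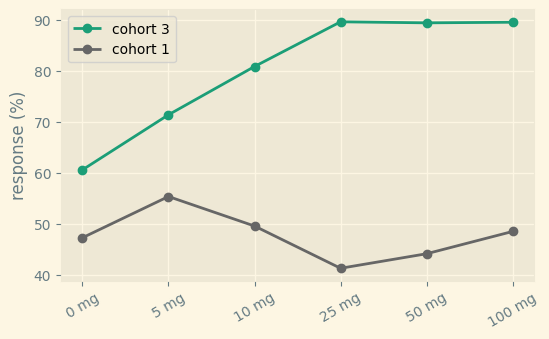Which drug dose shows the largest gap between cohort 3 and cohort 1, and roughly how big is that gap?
25 mg, ≈ 50 %

25 mg: cohort 3 ≈ 90, cohort 1 ≈ 40 → gap ≈ 50. Next-largest (50 mg) is only ≈ 45.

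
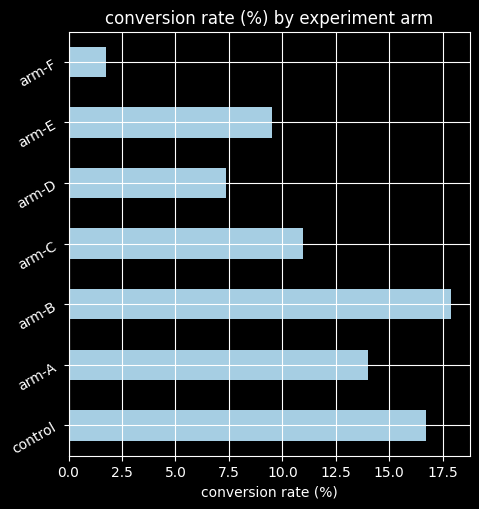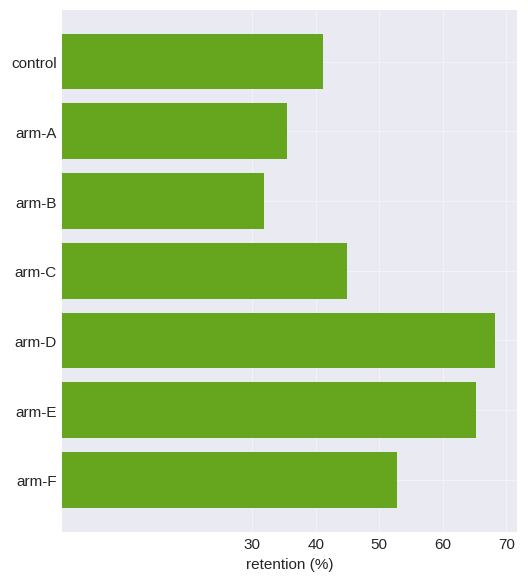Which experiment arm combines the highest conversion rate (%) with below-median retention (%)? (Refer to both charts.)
Chart 2 median retention (%) ≈ 40; below-median experiment arms: control, arm-A, arm-B. Among those, arm-B has the highest conversion rate (%) (≈ 18).

arm-B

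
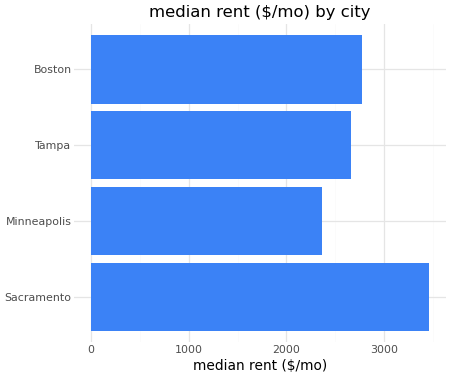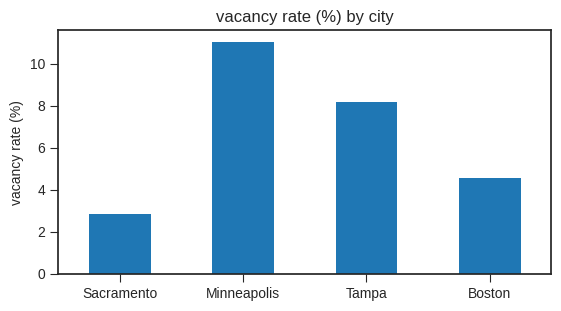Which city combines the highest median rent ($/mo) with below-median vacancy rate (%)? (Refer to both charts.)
Chart 2 median vacancy rate (%) ≈ 6; below-median cities: Sacramento, Boston. Among those, Sacramento has the highest median rent ($/mo) (≈ 3500).

Sacramento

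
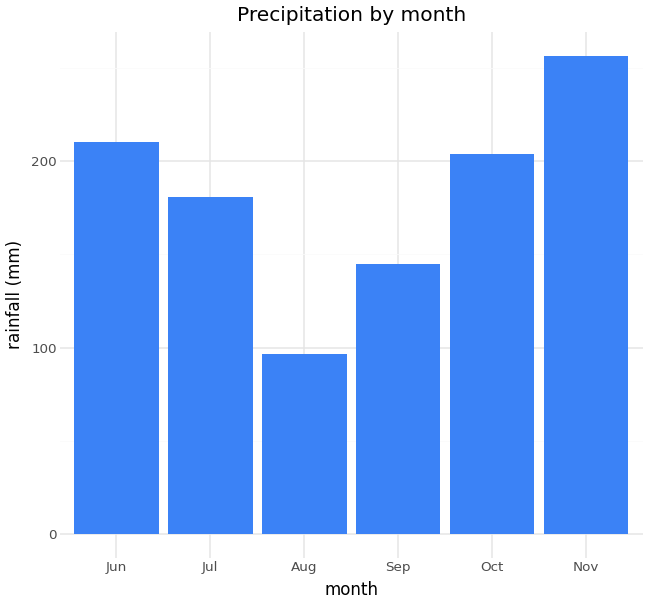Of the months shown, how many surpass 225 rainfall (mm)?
Above 225: Nov.

1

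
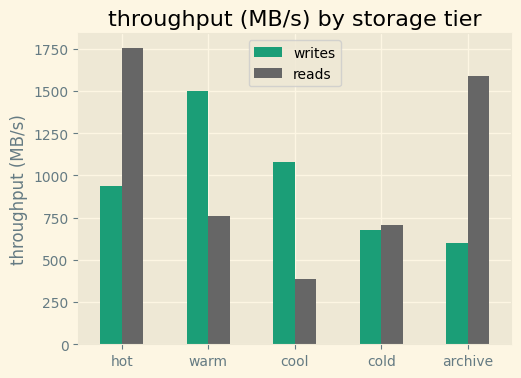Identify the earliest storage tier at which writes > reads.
hot: writes ≈ 1000 vs reads ≈ 1800 (not yet); warm: writes ≈ 1600 vs reads ≈ 800 (first crossover).

warm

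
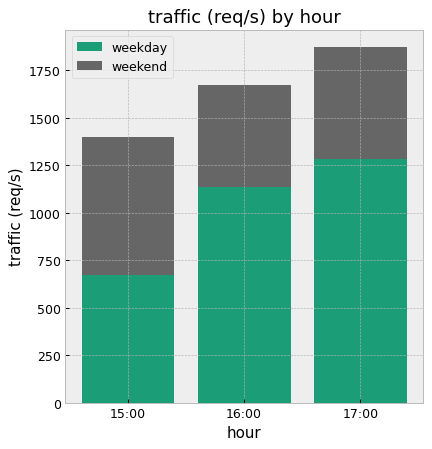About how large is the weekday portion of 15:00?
weekday top ≈ 600, bottom ≈ 0; segment ≈ 600.

≈ 600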